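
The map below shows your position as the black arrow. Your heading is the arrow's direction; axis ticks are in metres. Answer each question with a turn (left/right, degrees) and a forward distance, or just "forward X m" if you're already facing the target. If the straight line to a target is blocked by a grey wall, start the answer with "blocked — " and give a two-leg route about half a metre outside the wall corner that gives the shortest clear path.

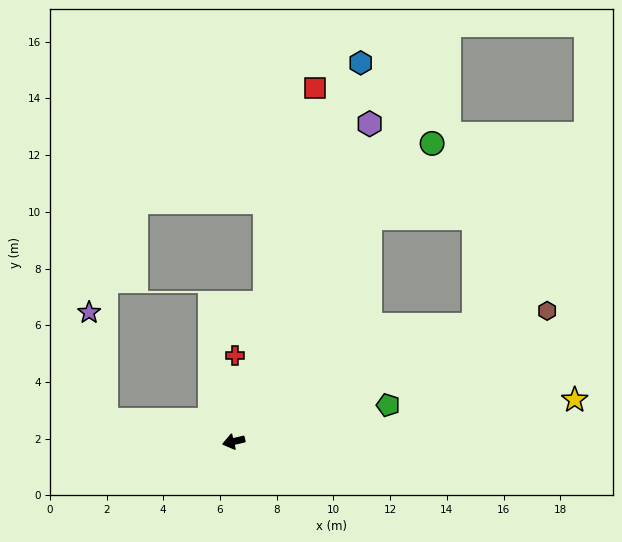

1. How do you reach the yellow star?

turn left 174°, forward 12.1 m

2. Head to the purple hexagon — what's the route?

turn right 127°, forward 12.2 m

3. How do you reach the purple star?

blocked — turn right 23°, forward 4.5 m, then turn right 71°, forward 3.8 m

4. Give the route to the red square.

turn right 116°, forward 12.8 m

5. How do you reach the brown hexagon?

turn right 171°, forward 12.0 m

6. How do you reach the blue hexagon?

turn right 122°, forward 14.1 m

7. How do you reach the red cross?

turn right 104°, forward 3.0 m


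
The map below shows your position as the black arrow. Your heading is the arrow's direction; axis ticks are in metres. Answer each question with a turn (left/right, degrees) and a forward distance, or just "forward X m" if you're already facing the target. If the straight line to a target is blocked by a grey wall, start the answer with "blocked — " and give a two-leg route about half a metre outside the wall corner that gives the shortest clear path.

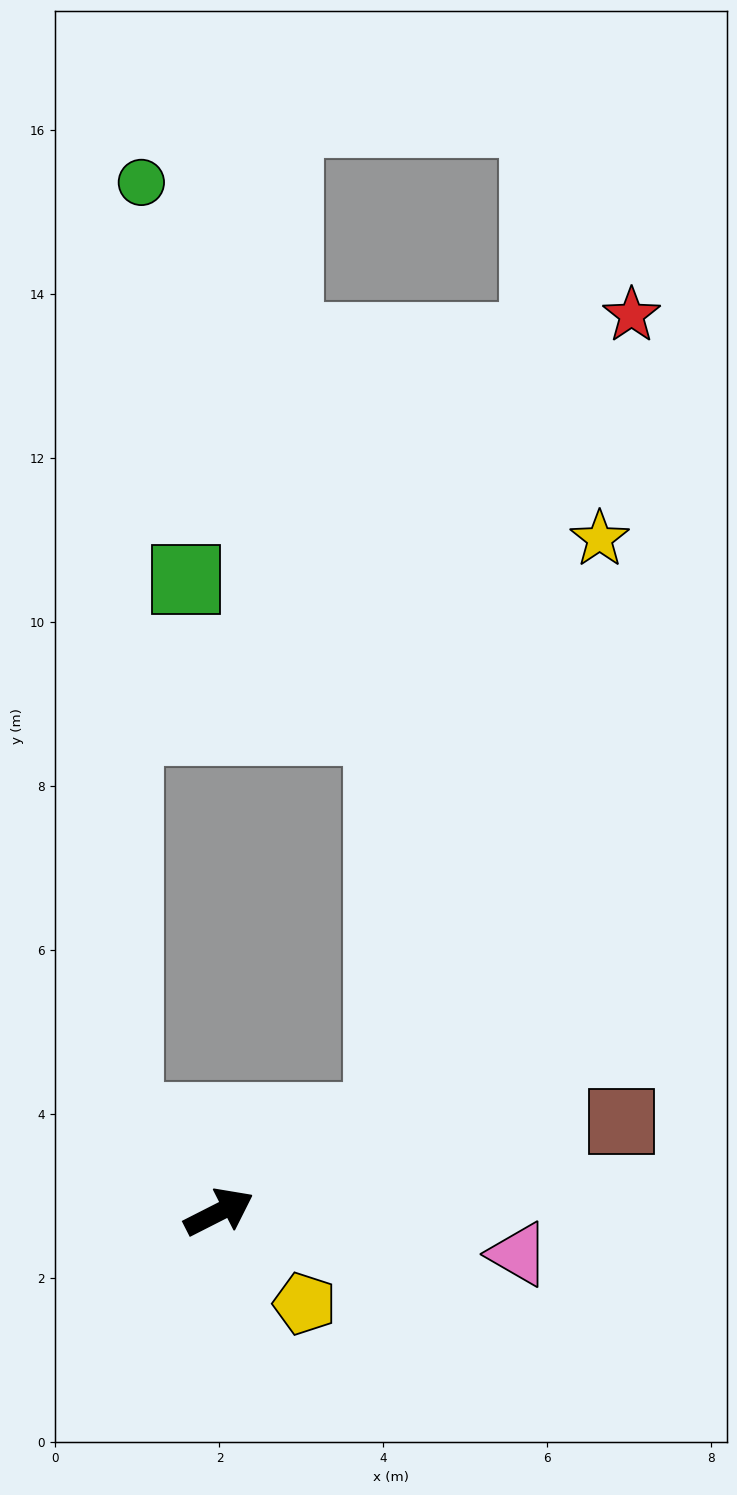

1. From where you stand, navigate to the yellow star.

blocked — turn left 4°, forward 2.3 m, then turn left 38°, forward 7.6 m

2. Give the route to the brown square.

turn right 14°, forward 5.0 m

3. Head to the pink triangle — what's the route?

turn right 35°, forward 3.7 m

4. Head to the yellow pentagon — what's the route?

turn right 74°, forward 1.5 m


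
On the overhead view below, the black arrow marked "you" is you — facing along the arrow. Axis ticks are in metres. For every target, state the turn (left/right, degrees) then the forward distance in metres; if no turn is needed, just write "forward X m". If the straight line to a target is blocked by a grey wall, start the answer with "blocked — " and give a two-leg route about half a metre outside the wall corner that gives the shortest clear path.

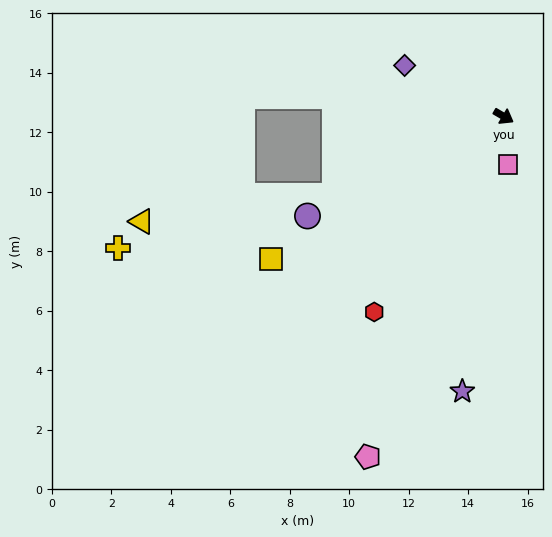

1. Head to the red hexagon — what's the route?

turn right 93°, forward 7.9 m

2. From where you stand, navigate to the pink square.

turn right 54°, forward 1.6 m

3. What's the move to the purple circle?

turn right 123°, forward 7.4 m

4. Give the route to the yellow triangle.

blocked — turn right 125°, forward 6.3 m, then turn right 17°, forward 6.6 m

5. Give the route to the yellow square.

turn right 118°, forward 9.2 m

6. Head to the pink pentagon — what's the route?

turn right 81°, forward 12.3 m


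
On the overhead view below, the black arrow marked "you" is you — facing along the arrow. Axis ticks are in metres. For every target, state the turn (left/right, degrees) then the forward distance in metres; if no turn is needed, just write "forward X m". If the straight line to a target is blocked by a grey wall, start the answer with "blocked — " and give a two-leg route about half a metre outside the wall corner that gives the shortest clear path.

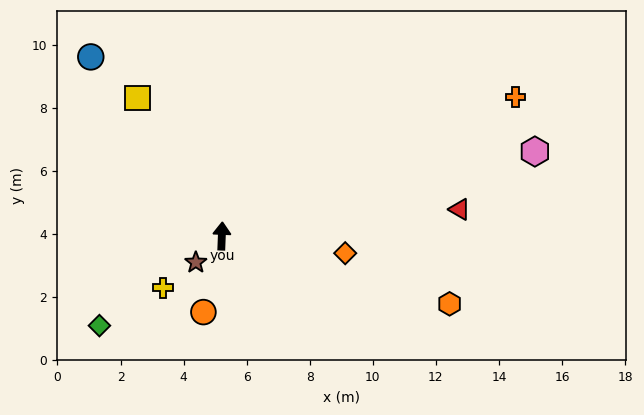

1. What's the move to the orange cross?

turn right 62°, forward 10.3 m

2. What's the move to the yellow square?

turn left 34°, forward 5.1 m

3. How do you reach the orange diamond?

turn right 96°, forward 4.0 m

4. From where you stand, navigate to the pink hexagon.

turn right 73°, forward 10.3 m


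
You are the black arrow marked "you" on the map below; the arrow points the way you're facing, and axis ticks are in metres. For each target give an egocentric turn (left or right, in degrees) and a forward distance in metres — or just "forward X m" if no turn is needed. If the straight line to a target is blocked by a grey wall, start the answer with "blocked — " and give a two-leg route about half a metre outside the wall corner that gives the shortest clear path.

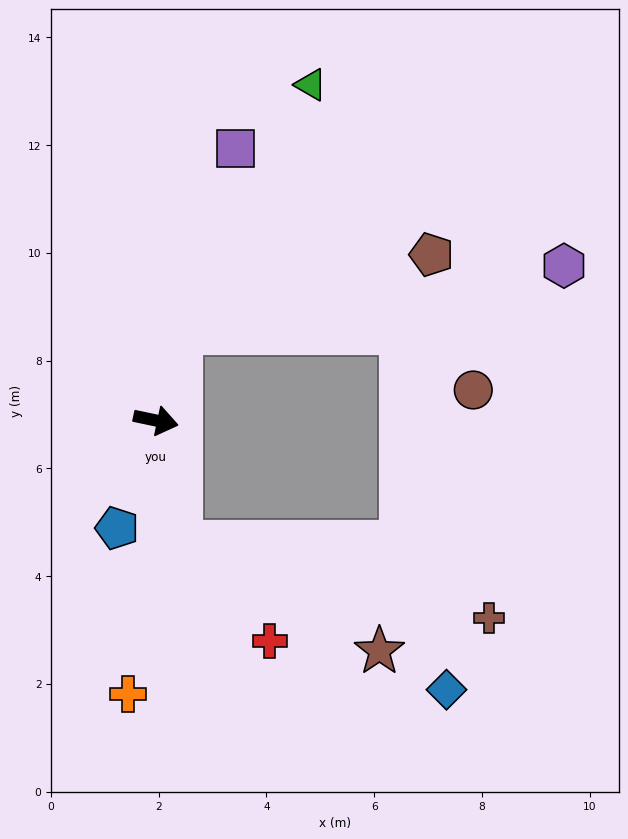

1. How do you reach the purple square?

turn left 86°, forward 5.3 m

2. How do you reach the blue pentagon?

turn right 98°, forward 2.1 m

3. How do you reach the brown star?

blocked — turn right 67°, forward 2.3 m, then turn left 51°, forward 4.2 m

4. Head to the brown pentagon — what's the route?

blocked — turn left 87°, forward 1.7 m, then turn right 58°, forward 4.9 m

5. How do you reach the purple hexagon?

blocked — turn left 87°, forward 1.7 m, then turn right 65°, forward 7.2 m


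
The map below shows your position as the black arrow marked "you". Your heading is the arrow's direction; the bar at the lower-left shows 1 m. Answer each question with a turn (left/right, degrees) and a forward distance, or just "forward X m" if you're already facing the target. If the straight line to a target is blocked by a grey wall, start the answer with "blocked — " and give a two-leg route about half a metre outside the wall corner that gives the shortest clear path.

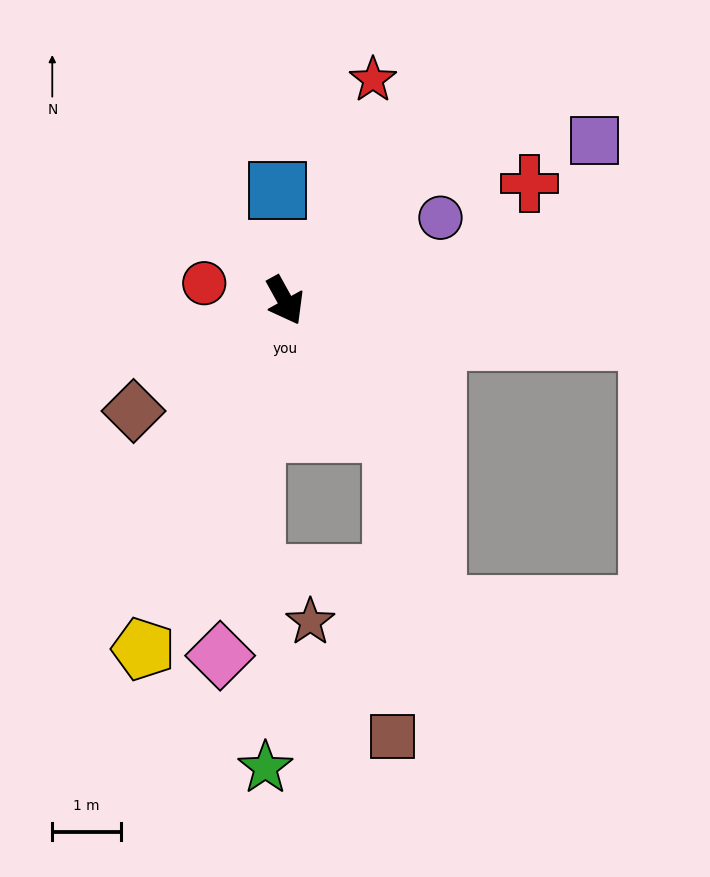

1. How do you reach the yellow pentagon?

turn right 51°, forward 5.5 m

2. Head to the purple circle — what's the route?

turn left 89°, forward 2.6 m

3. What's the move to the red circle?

turn right 131°, forward 1.2 m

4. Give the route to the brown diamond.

turn right 83°, forward 2.7 m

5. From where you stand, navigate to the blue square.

turn left 155°, forward 1.6 m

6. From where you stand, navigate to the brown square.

blocked — turn left 10°, forward 2.5 m, then turn right 39°, forward 4.4 m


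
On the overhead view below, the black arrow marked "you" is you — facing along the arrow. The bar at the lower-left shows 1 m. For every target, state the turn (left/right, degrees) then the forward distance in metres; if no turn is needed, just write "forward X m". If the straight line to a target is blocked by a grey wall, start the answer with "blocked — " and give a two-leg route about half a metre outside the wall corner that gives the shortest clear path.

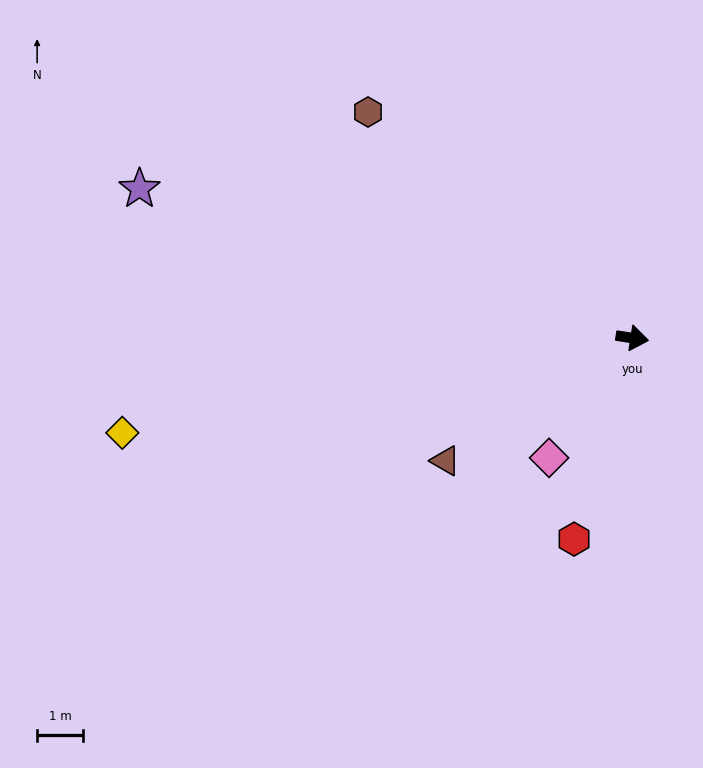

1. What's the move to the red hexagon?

turn right 97°, forward 4.5 m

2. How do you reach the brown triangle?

turn right 138°, forward 4.8 m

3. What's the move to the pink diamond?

turn right 116°, forward 3.2 m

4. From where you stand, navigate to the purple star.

turn left 172°, forward 11.1 m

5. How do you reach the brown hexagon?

turn left 148°, forward 7.5 m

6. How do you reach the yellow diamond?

turn right 161°, forward 11.2 m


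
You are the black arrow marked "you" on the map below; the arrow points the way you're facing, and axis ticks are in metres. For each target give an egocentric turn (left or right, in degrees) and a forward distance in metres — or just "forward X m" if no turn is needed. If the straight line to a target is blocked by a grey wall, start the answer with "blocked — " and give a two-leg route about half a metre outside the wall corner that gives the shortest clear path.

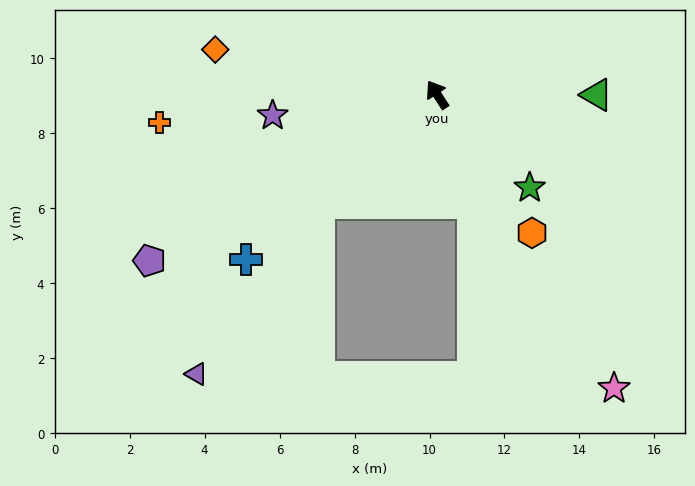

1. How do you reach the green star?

turn right 168°, forward 3.5 m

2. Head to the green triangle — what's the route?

turn right 123°, forward 4.3 m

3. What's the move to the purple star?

turn left 64°, forward 4.4 m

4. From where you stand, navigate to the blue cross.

turn left 98°, forward 6.7 m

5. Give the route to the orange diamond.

turn left 46°, forward 6.0 m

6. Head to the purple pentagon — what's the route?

turn left 87°, forward 8.9 m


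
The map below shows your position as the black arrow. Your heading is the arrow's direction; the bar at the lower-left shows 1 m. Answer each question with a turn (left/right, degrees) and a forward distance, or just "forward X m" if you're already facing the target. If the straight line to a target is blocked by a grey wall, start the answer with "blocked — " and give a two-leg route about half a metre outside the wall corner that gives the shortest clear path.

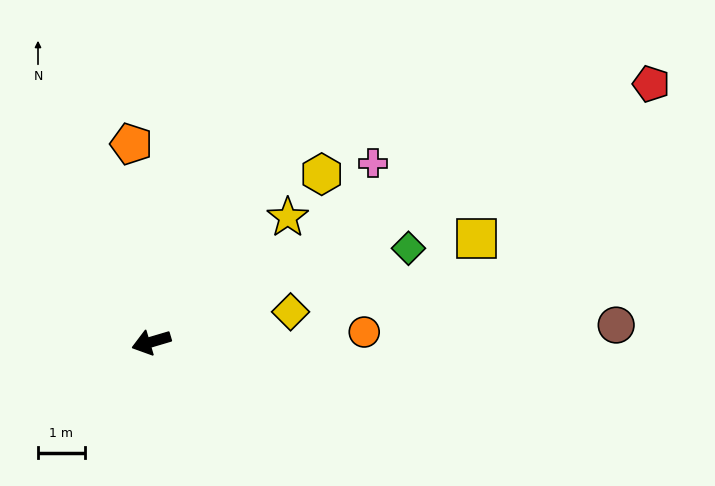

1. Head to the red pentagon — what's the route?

turn right 169°, forward 12.1 m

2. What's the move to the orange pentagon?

turn right 101°, forward 4.3 m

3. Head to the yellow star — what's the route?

turn right 154°, forward 4.0 m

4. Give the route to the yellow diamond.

turn left 176°, forward 3.1 m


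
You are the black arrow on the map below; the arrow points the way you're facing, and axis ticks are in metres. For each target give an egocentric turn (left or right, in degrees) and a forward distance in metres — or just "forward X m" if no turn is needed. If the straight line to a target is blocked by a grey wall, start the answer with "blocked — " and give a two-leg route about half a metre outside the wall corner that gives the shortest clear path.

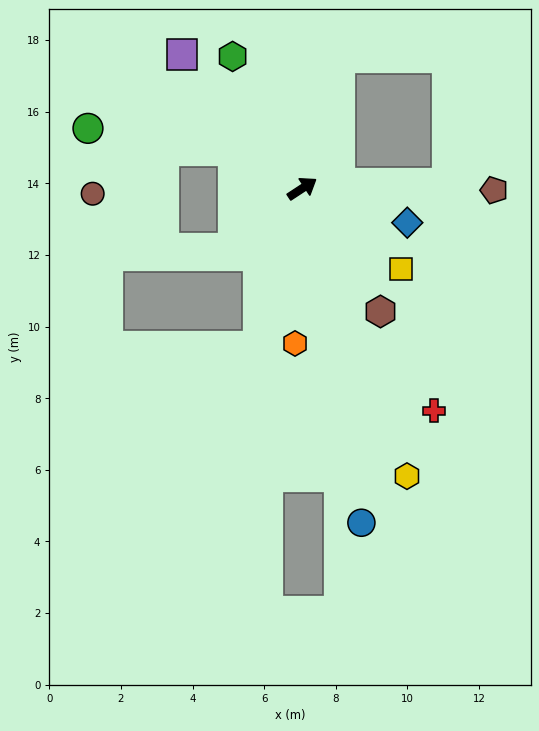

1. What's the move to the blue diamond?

turn right 51°, forward 3.1 m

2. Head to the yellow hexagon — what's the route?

turn right 103°, forward 8.5 m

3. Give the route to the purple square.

turn left 99°, forward 5.0 m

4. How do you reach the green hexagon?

turn left 85°, forward 4.2 m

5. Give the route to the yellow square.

turn right 72°, forward 3.6 m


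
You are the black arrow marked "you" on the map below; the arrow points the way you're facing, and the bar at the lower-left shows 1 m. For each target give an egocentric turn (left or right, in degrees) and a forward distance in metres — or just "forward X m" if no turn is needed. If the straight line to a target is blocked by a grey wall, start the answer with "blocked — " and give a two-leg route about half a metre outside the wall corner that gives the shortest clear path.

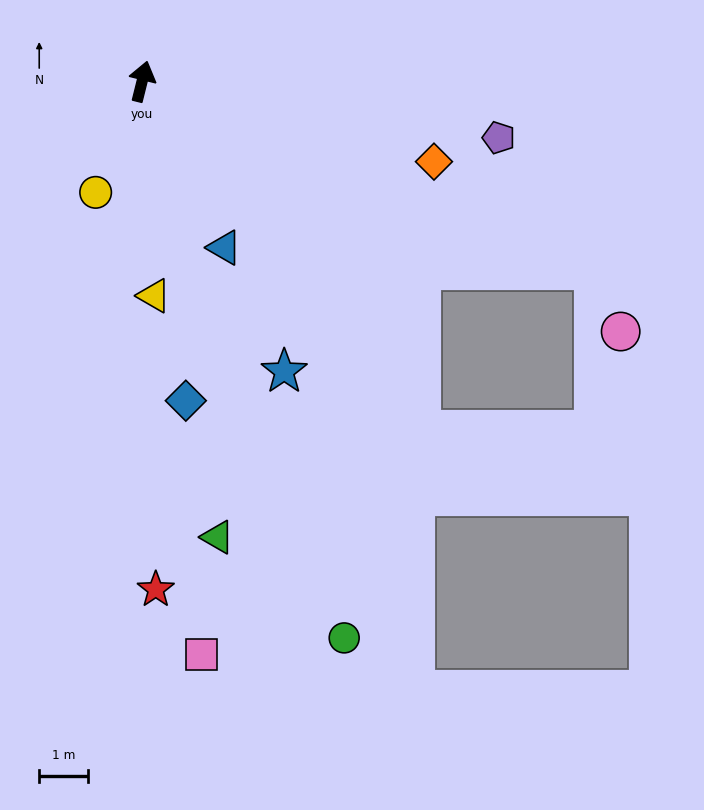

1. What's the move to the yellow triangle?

turn right 163°, forward 4.4 m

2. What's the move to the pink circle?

blocked — turn right 98°, forward 10.0 m, then turn right 46°, forward 1.4 m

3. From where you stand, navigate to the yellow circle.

turn left 171°, forward 2.4 m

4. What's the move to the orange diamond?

turn right 91°, forward 6.2 m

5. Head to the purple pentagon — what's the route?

turn right 85°, forward 7.3 m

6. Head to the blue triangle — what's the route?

turn right 140°, forward 3.8 m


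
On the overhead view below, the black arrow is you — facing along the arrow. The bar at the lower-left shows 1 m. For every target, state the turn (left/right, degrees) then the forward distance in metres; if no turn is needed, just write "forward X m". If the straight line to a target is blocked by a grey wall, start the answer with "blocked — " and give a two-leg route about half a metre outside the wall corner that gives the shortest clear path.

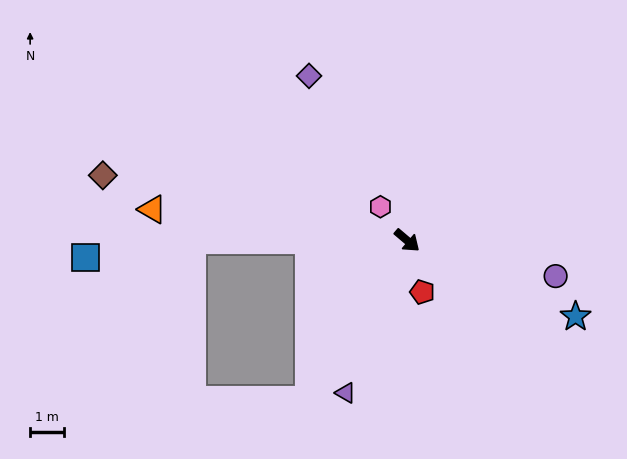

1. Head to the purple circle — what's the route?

turn left 27°, forward 4.5 m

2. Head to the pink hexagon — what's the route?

turn left 169°, forward 1.3 m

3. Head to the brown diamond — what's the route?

turn right 152°, forward 9.2 m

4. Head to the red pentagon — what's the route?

turn right 33°, forward 1.6 m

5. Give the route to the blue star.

turn left 16°, forward 5.5 m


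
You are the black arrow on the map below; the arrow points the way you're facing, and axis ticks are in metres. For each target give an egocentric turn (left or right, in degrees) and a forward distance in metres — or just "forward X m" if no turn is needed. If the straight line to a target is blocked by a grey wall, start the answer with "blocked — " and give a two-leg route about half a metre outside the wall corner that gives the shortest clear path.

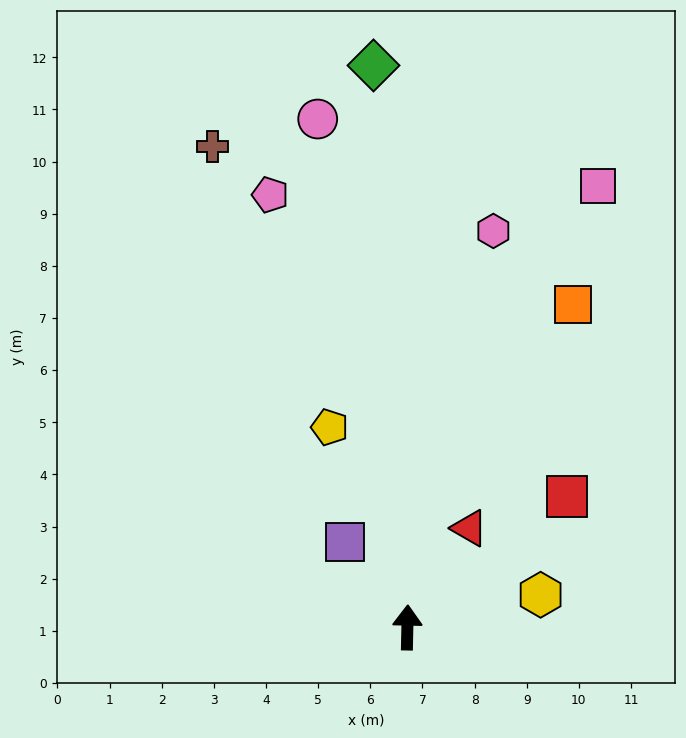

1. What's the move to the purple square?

turn left 37°, forward 2.0 m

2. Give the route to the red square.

turn right 49°, forward 4.0 m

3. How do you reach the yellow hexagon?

turn right 75°, forward 2.6 m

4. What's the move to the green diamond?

turn left 5°, forward 10.8 m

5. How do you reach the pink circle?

turn left 11°, forward 9.9 m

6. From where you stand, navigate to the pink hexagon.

turn right 11°, forward 7.8 m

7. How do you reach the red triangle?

turn right 31°, forward 2.2 m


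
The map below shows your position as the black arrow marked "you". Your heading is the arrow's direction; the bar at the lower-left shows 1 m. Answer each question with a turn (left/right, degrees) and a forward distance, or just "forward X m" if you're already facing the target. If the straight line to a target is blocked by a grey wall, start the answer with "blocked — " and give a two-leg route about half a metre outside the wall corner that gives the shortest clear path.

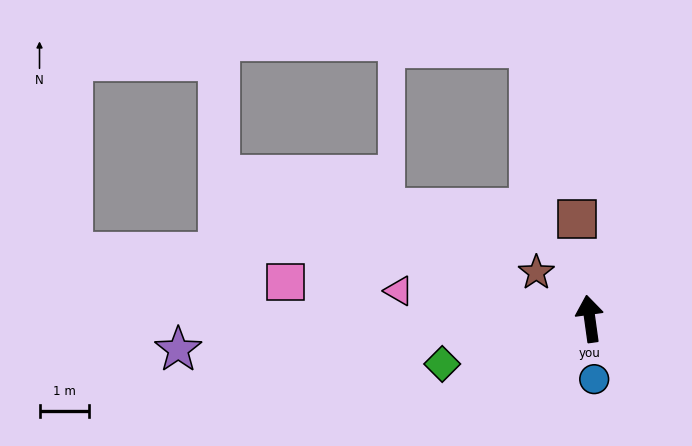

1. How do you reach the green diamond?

turn left 99°, forward 3.1 m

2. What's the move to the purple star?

turn left 86°, forward 8.3 m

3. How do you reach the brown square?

forward 2.0 m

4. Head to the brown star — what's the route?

turn left 41°, forward 1.4 m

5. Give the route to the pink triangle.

turn left 74°, forward 3.9 m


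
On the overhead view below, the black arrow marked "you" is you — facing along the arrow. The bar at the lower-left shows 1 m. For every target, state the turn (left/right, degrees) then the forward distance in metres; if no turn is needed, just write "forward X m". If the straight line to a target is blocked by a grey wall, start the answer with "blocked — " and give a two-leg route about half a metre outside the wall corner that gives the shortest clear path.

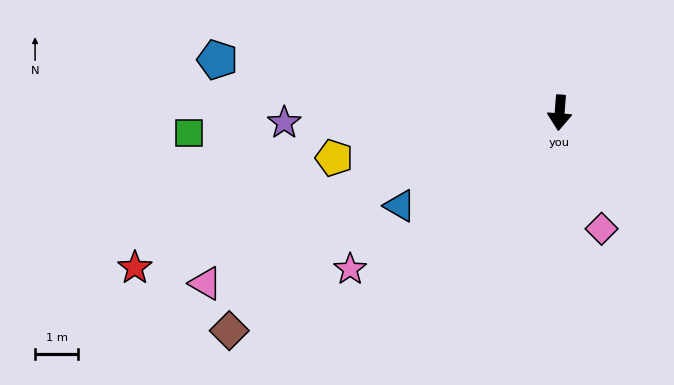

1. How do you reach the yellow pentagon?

turn right 74°, forward 5.3 m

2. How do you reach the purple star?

turn right 84°, forward 6.4 m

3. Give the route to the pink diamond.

turn left 24°, forward 2.9 m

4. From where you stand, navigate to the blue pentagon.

turn right 94°, forward 8.0 m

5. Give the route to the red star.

turn right 66°, forward 10.5 m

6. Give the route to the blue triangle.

turn right 55°, forward 4.3 m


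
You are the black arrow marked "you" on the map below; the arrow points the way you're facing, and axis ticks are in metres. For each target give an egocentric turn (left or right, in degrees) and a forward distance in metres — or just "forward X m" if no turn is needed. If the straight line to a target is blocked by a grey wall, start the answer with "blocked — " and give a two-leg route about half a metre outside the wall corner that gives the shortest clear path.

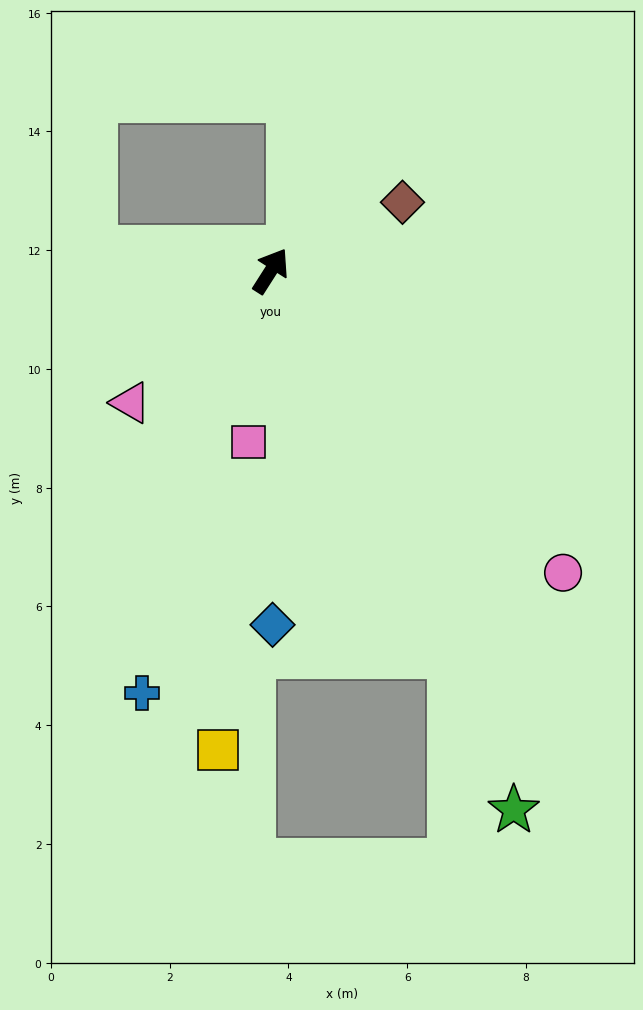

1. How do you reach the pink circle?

turn right 103°, forward 7.1 m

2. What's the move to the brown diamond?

turn right 30°, forward 2.5 m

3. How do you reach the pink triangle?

turn left 166°, forward 3.2 m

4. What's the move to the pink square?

turn right 155°, forward 2.9 m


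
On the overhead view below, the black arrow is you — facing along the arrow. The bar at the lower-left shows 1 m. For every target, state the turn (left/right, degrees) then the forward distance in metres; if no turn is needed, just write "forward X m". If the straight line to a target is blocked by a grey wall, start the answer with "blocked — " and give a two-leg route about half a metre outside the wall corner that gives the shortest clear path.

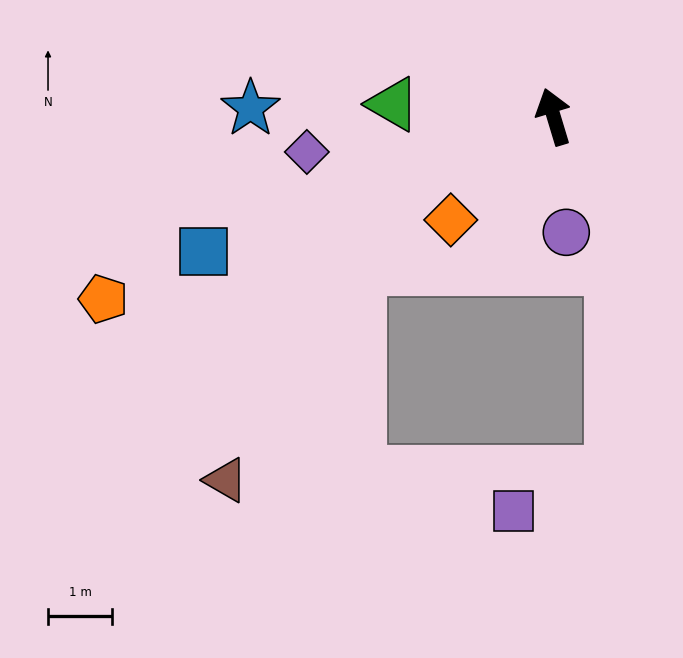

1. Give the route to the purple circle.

turn left 169°, forward 1.8 m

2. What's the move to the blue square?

turn left 94°, forward 5.8 m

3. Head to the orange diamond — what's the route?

turn left 118°, forward 2.3 m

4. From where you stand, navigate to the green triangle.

turn left 69°, forward 2.5 m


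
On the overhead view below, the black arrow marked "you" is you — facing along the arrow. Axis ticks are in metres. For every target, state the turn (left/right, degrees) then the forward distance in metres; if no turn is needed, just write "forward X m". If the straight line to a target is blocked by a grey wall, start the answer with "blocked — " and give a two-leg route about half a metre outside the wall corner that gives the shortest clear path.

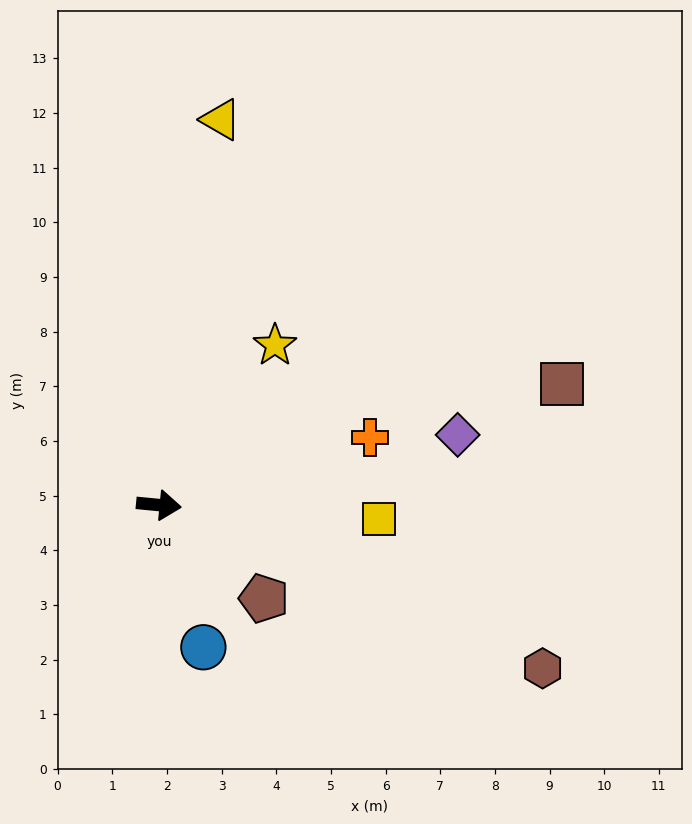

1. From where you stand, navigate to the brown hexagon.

turn right 18°, forward 7.6 m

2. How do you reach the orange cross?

turn left 23°, forward 4.0 m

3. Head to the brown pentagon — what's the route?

turn right 36°, forward 2.6 m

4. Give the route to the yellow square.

forward 4.0 m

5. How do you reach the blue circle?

turn right 67°, forward 2.7 m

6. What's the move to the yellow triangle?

turn left 86°, forward 7.1 m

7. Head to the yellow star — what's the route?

turn left 60°, forward 3.6 m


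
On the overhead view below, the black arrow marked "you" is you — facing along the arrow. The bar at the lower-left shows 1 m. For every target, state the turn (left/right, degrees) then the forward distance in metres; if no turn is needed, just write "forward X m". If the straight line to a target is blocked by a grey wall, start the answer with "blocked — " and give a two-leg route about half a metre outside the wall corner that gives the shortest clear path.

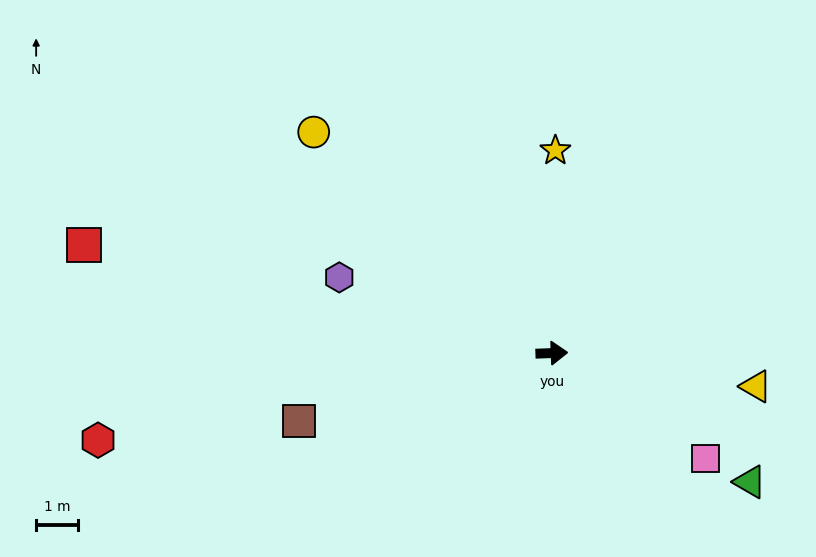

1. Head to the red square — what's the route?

turn left 165°, forward 11.4 m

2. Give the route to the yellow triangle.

turn right 11°, forward 4.9 m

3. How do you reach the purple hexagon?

turn left 158°, forward 5.4 m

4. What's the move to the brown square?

turn right 167°, forward 6.2 m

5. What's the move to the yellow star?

turn left 87°, forward 4.8 m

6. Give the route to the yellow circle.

turn left 135°, forward 7.7 m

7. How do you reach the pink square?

turn right 37°, forward 4.4 m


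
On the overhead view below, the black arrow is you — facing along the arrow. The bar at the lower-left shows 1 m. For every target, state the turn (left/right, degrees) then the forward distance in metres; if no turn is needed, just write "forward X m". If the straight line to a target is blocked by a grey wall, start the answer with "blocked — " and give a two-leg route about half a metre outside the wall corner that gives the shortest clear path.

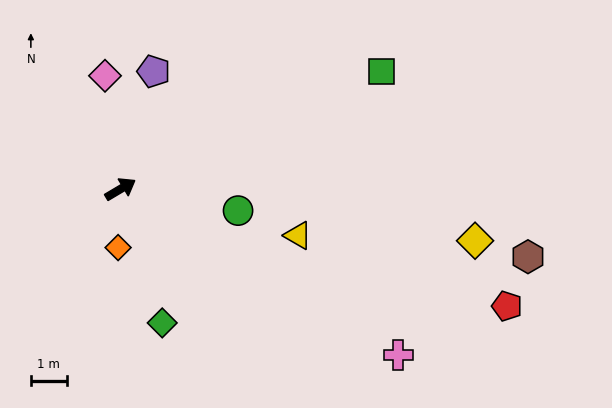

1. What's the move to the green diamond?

turn right 103°, forward 3.9 m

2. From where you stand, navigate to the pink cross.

turn right 62°, forward 9.1 m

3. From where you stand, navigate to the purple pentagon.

turn left 43°, forward 3.4 m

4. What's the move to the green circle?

turn right 41°, forward 3.4 m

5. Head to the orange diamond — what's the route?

turn right 123°, forward 1.6 m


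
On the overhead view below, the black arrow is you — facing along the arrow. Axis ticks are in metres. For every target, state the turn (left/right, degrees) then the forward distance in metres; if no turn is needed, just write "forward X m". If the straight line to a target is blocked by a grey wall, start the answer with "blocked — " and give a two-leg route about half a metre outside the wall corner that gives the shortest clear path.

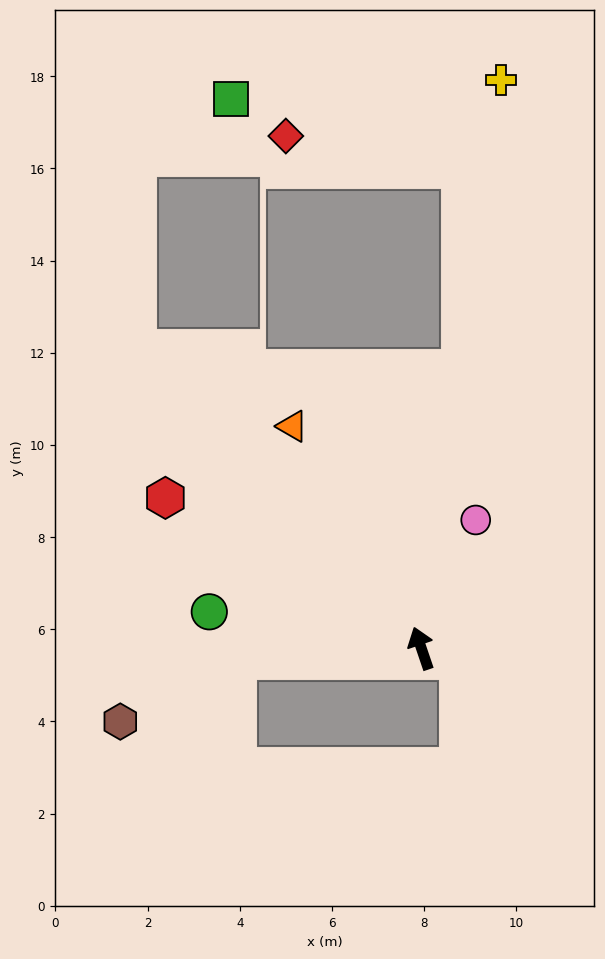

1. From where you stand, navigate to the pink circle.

turn right 42°, forward 3.0 m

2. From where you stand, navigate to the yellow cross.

turn right 27°, forward 12.4 m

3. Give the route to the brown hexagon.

blocked — turn left 75°, forward 4.0 m, then turn left 24°, forward 2.9 m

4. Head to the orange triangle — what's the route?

turn left 11°, forward 5.6 m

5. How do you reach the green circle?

turn left 61°, forward 4.7 m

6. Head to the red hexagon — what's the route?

turn left 41°, forward 6.4 m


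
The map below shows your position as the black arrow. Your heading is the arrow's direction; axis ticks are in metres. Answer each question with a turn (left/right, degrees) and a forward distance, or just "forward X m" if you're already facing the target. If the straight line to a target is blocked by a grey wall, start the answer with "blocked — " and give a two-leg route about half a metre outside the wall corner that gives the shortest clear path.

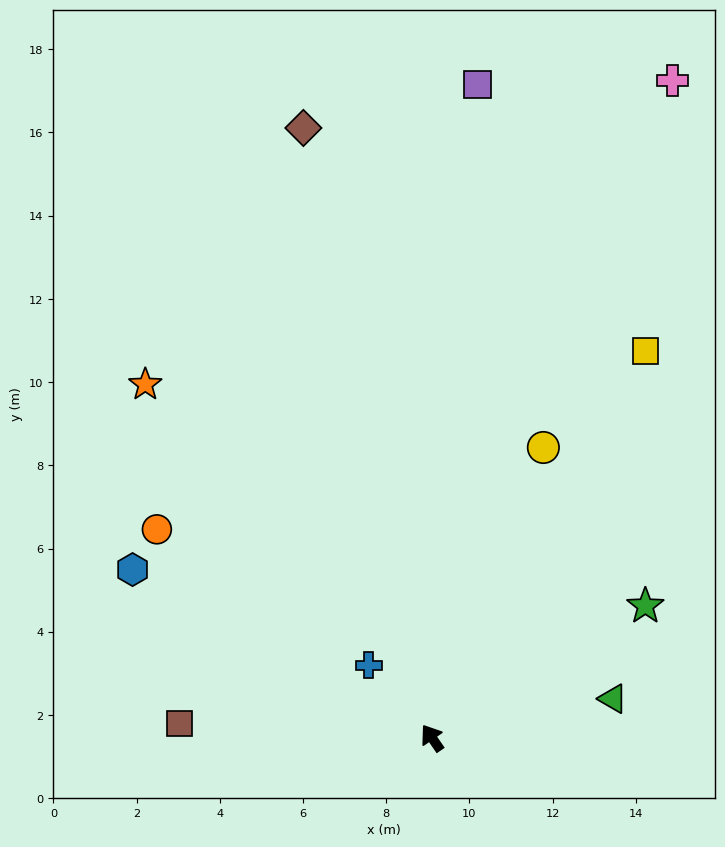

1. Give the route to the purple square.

turn right 38°, forward 15.7 m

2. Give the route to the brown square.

turn left 52°, forward 6.1 m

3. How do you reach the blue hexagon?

turn left 26°, forward 8.3 m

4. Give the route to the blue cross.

turn left 7°, forward 2.3 m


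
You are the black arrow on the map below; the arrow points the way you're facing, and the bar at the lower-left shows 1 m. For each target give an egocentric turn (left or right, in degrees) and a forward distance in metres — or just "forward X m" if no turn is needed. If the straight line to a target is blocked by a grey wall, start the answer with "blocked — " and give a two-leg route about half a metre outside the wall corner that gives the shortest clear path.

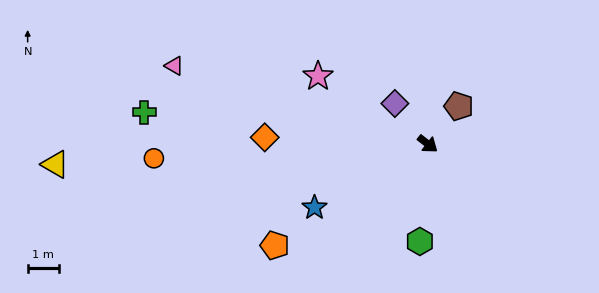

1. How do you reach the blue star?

turn right 113°, forward 4.2 m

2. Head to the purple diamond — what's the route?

turn left 167°, forward 1.7 m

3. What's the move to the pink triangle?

turn right 159°, forward 8.6 m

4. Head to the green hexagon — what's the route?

turn right 57°, forward 3.2 m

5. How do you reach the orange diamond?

turn right 144°, forward 5.3 m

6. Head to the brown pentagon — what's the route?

turn left 88°, forward 1.6 m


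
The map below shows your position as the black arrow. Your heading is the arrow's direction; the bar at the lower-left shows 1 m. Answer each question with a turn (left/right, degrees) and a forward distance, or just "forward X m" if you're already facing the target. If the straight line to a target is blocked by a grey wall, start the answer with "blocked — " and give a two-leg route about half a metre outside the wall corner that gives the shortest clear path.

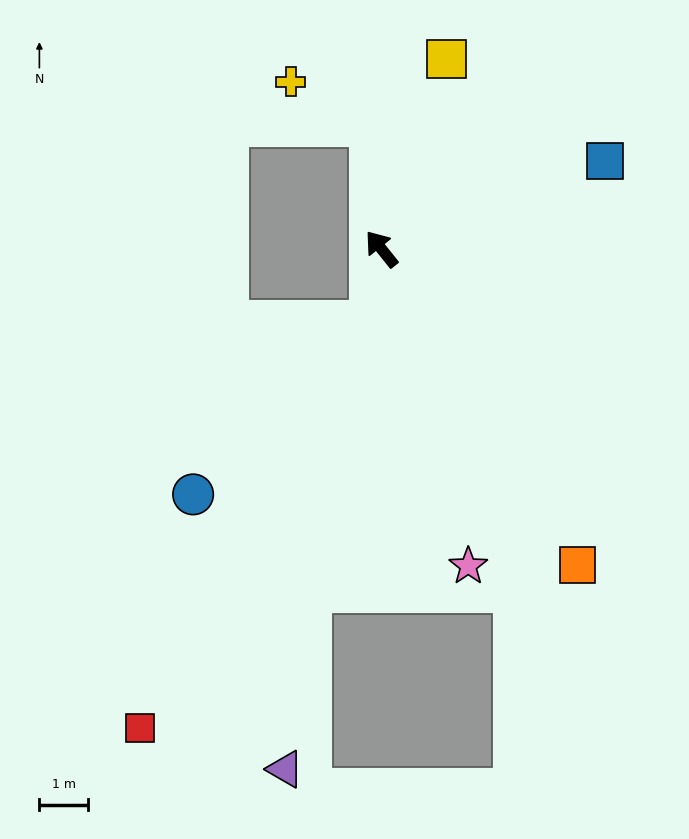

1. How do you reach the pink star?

turn left 157°, forward 6.7 m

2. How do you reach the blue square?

turn right 107°, forward 4.9 m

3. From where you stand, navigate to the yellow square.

turn right 58°, forward 4.1 m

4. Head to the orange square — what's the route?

turn left 173°, forward 7.6 m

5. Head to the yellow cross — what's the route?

blocked — turn right 34°, forward 2.5 m, then turn left 57°, forward 1.9 m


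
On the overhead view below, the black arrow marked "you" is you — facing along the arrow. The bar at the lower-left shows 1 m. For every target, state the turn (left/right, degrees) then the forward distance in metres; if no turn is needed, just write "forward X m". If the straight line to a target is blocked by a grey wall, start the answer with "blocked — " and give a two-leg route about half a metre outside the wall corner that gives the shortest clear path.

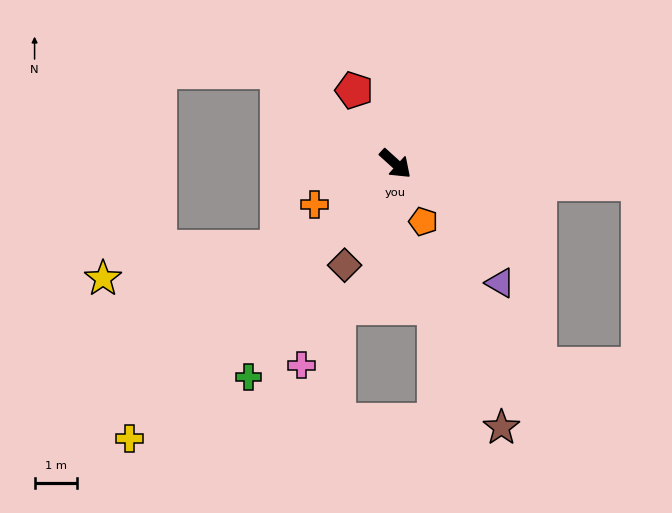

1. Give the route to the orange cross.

turn right 111°, forward 2.1 m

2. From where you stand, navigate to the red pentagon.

turn left 162°, forward 2.0 m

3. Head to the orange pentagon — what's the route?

turn right 22°, forward 1.5 m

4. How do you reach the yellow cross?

turn right 92°, forward 9.0 m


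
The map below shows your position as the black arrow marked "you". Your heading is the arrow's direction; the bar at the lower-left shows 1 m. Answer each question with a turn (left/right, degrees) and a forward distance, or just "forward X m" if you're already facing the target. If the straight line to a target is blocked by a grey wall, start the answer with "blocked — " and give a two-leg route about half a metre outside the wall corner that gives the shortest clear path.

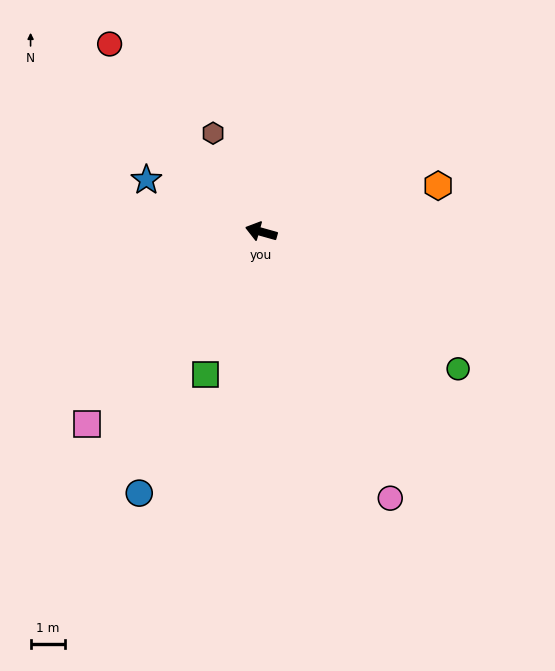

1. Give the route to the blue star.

turn right 9°, forward 3.6 m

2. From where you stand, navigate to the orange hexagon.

turn right 150°, forward 5.2 m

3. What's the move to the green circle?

turn left 161°, forward 6.9 m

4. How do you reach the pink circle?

turn left 131°, forward 8.5 m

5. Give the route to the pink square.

turn left 63°, forward 7.4 m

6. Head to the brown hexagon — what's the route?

turn right 48°, forward 3.2 m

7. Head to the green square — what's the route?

turn left 84°, forward 4.4 m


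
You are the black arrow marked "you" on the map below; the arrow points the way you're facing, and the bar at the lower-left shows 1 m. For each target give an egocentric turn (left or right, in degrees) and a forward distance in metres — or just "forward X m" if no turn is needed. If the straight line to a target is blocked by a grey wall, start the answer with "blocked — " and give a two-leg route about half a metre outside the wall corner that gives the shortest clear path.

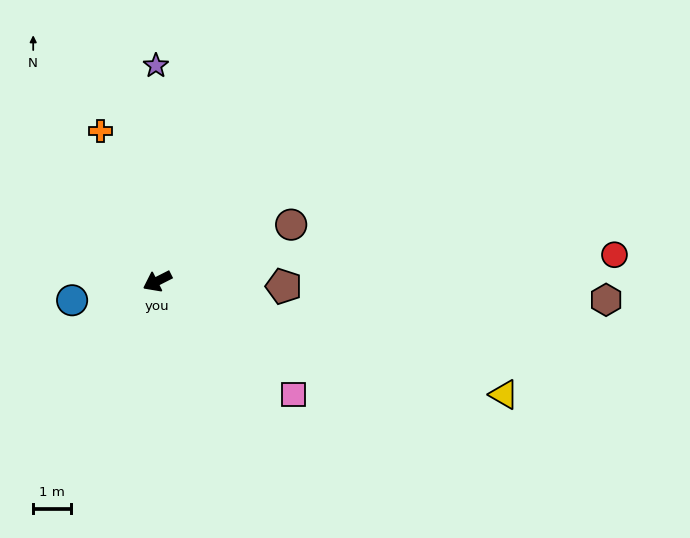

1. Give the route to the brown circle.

turn left 176°, forward 3.9 m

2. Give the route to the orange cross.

turn right 96°, forward 4.3 m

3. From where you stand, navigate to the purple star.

turn right 117°, forward 5.7 m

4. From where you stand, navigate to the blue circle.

turn right 14°, forward 2.3 m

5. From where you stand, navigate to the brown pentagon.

turn left 151°, forward 3.4 m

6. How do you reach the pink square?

turn left 113°, forward 4.7 m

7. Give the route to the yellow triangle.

turn left 135°, forward 9.7 m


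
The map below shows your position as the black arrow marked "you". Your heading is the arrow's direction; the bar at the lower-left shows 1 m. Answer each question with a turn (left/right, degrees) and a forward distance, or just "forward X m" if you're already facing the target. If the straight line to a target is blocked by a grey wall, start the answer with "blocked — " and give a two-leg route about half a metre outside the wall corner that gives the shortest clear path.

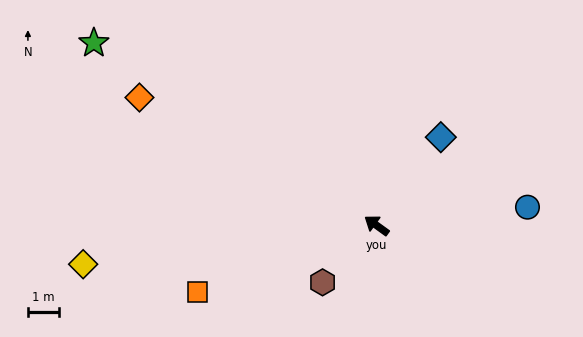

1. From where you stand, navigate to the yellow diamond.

turn left 43°, forward 9.5 m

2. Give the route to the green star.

turn left 3°, forward 10.8 m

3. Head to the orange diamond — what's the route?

turn left 8°, forward 8.7 m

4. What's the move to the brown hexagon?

turn left 82°, forward 2.5 m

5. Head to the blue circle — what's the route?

turn right 137°, forward 4.9 m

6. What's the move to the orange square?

turn left 56°, forward 6.1 m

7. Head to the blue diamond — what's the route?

turn right 90°, forward 3.5 m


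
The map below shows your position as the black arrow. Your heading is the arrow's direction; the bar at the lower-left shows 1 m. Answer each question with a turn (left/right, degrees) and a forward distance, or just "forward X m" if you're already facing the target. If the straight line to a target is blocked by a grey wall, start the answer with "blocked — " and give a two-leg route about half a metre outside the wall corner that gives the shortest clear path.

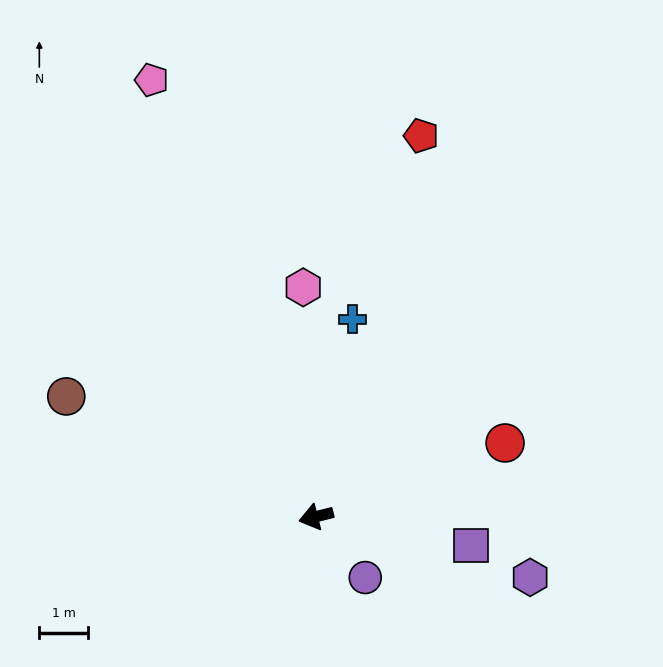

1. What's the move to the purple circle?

turn left 115°, forward 1.6 m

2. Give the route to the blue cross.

turn right 115°, forward 4.1 m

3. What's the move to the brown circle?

turn right 40°, forward 5.7 m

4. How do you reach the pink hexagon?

turn right 101°, forward 4.7 m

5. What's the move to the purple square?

turn left 155°, forward 3.2 m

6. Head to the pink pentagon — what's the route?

turn right 84°, forward 9.5 m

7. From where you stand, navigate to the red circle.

turn right 173°, forward 4.1 m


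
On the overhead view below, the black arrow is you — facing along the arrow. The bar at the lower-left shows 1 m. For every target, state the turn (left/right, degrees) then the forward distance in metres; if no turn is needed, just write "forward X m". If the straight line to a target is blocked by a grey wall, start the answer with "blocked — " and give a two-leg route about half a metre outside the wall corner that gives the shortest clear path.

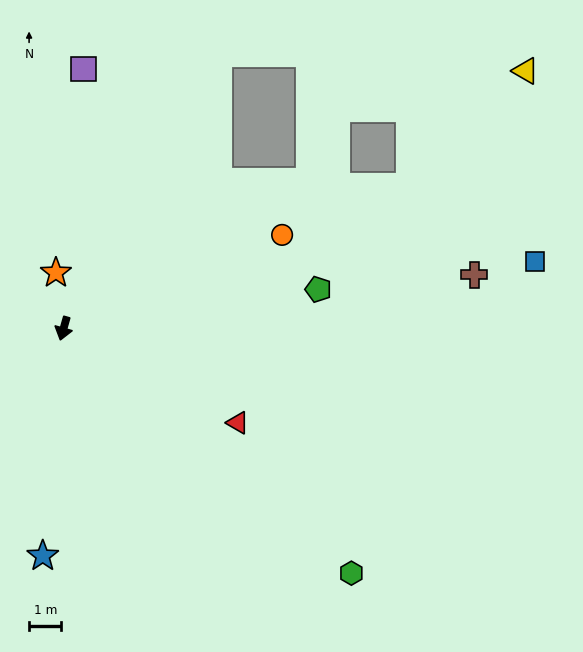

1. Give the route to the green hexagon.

turn left 65°, forward 11.7 m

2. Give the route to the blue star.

turn left 11°, forward 7.1 m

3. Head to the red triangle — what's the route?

turn left 77°, forward 6.1 m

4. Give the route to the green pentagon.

turn left 114°, forward 8.0 m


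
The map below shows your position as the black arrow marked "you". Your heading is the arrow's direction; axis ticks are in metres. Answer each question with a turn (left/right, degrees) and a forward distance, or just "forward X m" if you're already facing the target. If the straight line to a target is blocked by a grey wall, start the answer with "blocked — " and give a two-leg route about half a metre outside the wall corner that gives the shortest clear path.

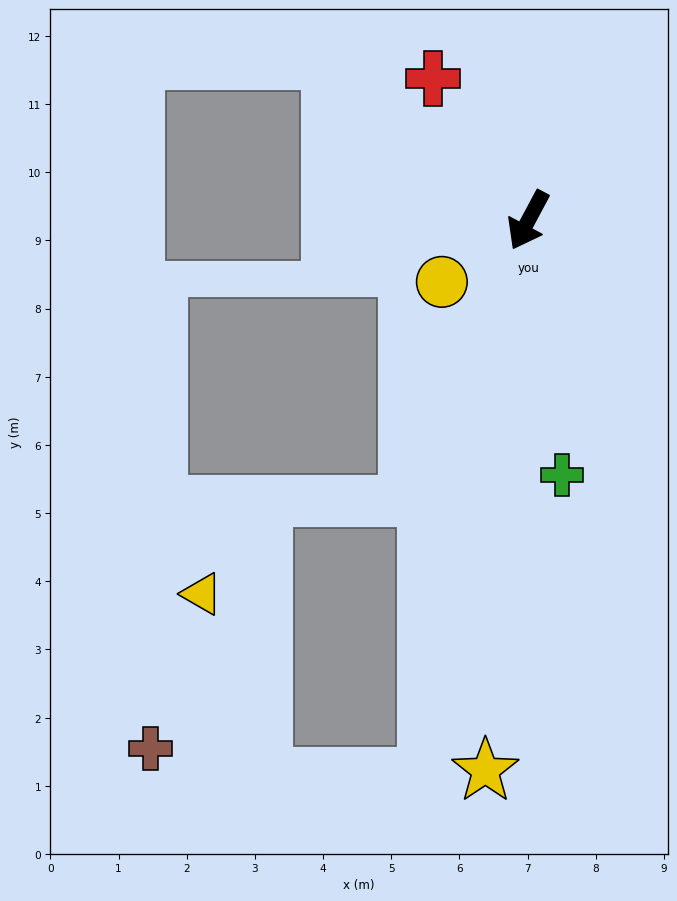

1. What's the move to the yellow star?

turn left 24°, forward 8.1 m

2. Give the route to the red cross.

turn right 118°, forward 2.5 m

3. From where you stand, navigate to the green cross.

turn left 36°, forward 3.8 m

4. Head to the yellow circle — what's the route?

turn right 26°, forward 1.6 m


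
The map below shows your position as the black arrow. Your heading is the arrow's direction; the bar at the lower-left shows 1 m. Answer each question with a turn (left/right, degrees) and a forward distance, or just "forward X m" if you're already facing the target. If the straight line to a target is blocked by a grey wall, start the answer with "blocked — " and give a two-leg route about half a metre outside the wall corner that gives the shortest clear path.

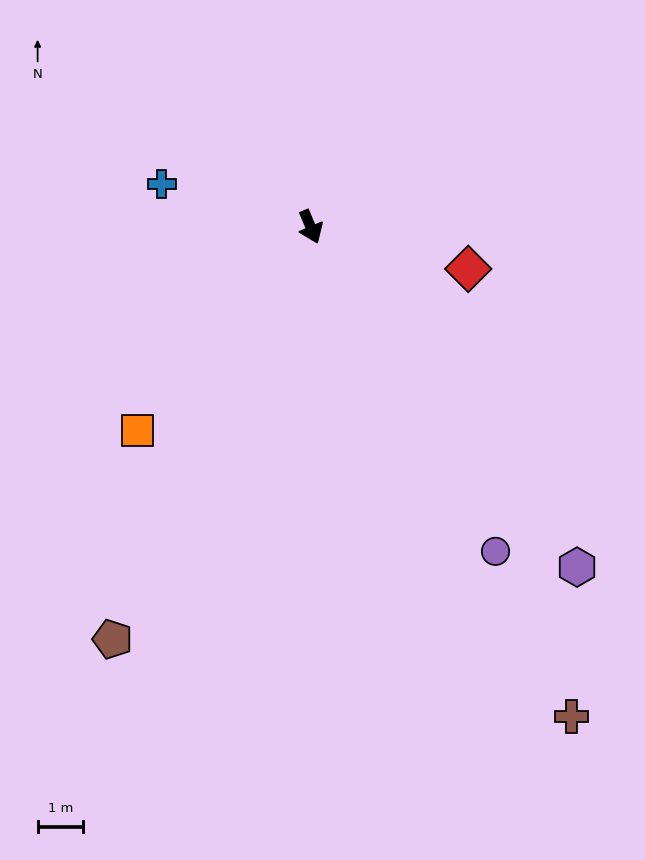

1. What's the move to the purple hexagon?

turn left 15°, forward 9.6 m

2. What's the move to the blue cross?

turn right 129°, forward 3.4 m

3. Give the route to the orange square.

turn right 63°, forward 5.9 m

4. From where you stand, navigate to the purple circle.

turn left 7°, forward 8.3 m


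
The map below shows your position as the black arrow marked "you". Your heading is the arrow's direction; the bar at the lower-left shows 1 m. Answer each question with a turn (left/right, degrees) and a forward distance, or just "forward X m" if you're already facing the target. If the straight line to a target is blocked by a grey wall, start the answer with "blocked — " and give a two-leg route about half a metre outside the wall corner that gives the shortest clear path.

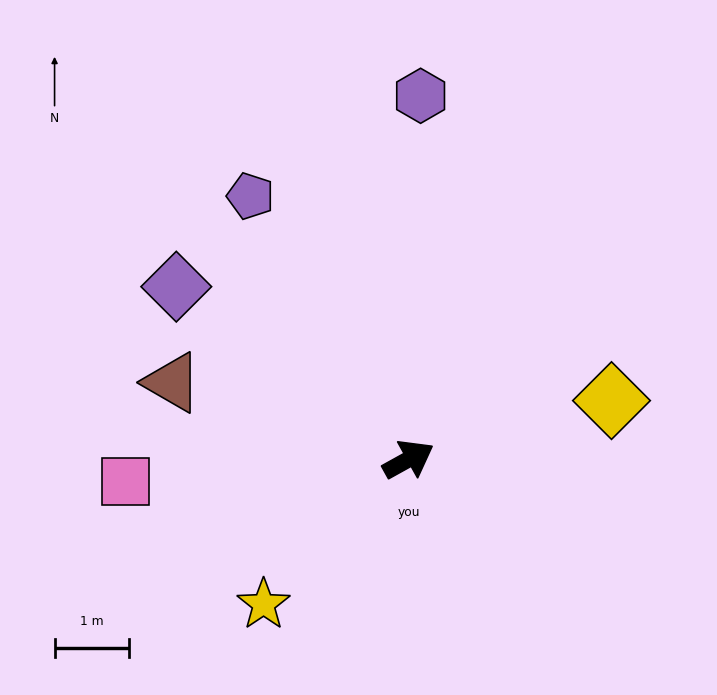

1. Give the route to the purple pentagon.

turn left 92°, forward 4.1 m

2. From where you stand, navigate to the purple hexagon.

turn left 59°, forward 4.9 m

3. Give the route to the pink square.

turn left 156°, forward 3.8 m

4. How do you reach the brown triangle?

turn left 133°, forward 3.3 m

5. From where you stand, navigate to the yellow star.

turn right 164°, forward 2.7 m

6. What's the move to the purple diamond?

turn left 114°, forward 3.9 m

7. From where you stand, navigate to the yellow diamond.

turn right 13°, forward 2.8 m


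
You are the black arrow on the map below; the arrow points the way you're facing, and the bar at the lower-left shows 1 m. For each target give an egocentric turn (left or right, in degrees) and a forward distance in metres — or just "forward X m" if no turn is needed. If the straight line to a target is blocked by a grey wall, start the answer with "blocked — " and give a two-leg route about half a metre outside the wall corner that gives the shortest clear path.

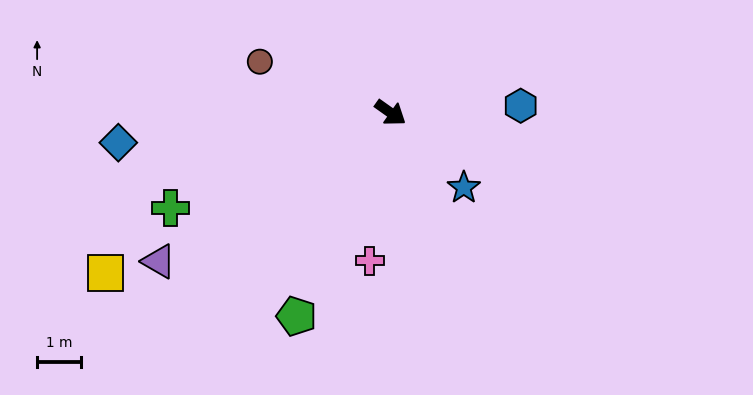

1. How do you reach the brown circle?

turn right 166°, forward 3.2 m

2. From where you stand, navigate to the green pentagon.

turn right 79°, forward 5.1 m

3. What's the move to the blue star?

turn right 10°, forward 2.4 m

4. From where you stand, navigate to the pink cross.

turn right 63°, forward 3.4 m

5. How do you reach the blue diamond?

turn right 138°, forward 6.3 m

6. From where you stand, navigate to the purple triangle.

turn right 112°, forward 6.3 m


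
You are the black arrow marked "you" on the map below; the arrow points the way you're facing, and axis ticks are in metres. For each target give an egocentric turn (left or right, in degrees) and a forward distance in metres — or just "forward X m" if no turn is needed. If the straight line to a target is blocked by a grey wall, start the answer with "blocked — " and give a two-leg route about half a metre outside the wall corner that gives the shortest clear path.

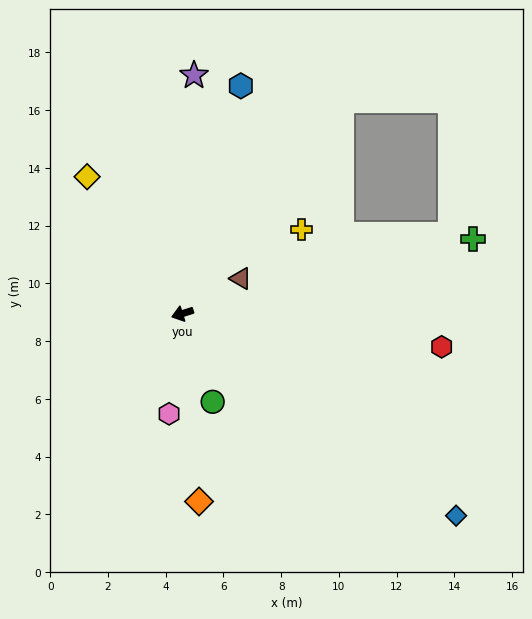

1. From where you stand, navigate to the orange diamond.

turn left 78°, forward 6.5 m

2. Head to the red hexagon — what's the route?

turn left 155°, forward 9.0 m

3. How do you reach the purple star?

turn right 110°, forward 8.3 m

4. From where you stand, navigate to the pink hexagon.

turn left 65°, forward 3.5 m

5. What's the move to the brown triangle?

turn right 166°, forward 2.4 m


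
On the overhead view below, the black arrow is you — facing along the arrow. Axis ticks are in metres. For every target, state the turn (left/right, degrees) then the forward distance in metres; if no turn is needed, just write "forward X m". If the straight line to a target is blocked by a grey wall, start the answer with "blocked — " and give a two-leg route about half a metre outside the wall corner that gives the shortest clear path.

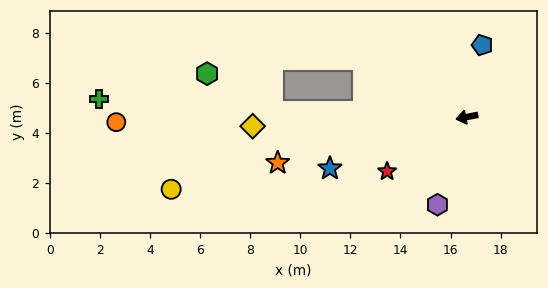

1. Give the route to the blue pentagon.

turn right 113°, forward 2.9 m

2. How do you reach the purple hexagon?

turn left 61°, forward 3.7 m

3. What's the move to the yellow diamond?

turn right 8°, forward 8.6 m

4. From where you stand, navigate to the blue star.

turn left 10°, forward 5.8 m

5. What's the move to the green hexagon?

blocked — turn right 12°, forward 7.7 m, then turn right 29°, forward 3.0 m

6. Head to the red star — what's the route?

turn left 23°, forward 3.9 m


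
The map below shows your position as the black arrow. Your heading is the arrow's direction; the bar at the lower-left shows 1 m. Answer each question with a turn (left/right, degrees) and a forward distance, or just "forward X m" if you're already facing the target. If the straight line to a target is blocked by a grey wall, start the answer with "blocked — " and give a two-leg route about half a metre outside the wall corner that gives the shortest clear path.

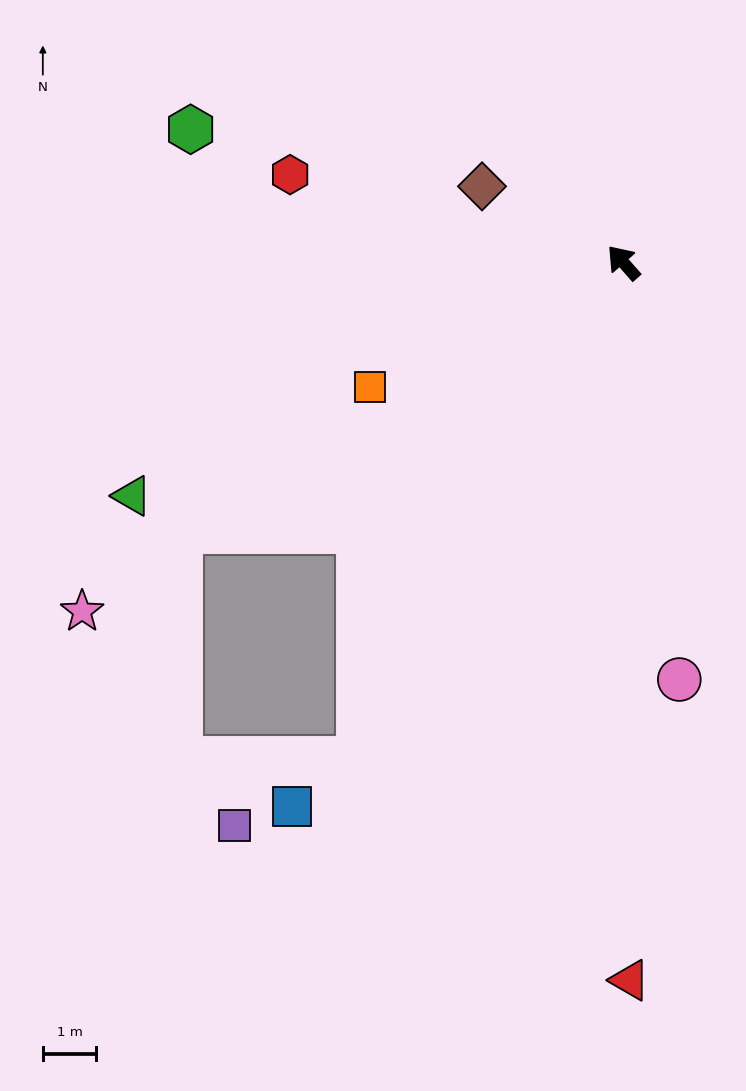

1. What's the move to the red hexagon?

turn left 34°, forward 6.4 m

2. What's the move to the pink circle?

turn left 146°, forward 7.8 m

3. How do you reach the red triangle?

turn left 139°, forward 13.4 m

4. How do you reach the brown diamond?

turn left 20°, forward 3.0 m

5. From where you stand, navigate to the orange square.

turn left 75°, forward 5.3 m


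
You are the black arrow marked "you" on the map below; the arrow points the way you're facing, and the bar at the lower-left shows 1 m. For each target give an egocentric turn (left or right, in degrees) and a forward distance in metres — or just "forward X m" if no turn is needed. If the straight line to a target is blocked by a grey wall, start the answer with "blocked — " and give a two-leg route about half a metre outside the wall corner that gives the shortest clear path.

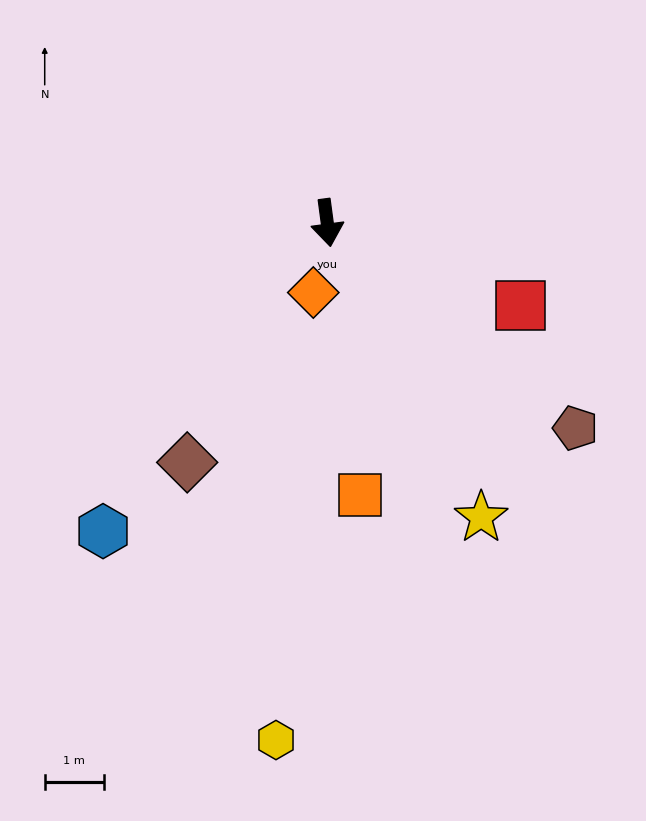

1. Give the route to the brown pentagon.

turn left 43°, forward 5.4 m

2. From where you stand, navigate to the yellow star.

turn left 20°, forward 5.6 m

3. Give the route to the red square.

turn left 59°, forward 3.5 m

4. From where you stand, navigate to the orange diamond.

turn right 19°, forward 1.2 m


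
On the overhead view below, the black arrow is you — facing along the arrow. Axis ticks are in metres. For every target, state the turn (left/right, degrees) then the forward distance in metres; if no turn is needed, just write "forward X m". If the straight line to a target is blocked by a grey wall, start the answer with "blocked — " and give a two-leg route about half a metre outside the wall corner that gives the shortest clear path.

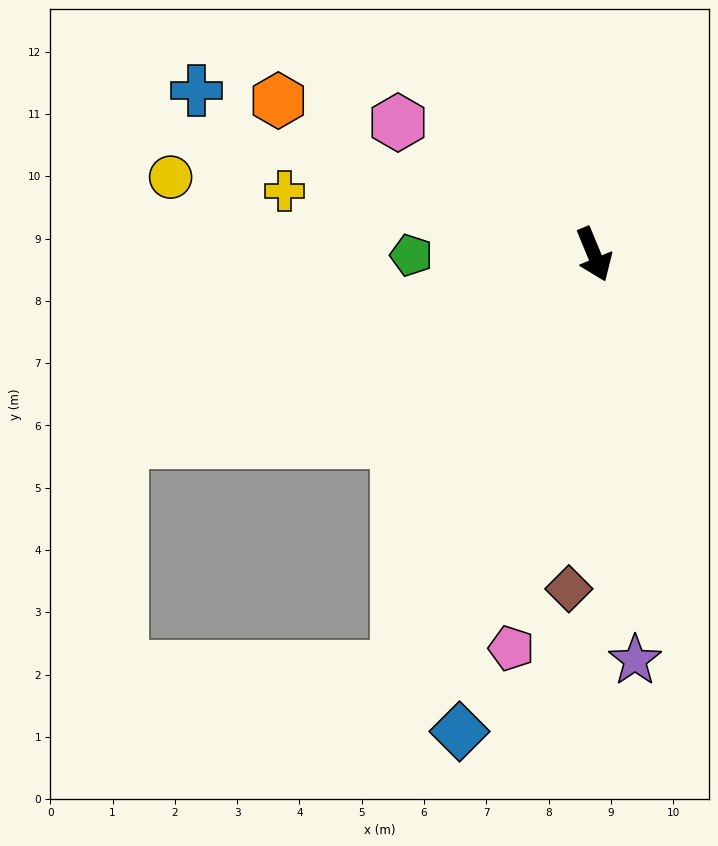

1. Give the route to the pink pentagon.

turn right 34°, forward 6.5 m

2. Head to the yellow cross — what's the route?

turn right 124°, forward 5.1 m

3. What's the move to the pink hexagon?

turn right 146°, forward 3.8 m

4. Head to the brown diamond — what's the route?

turn right 27°, forward 5.4 m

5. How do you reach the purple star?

turn right 17°, forward 6.5 m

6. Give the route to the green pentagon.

turn right 112°, forward 2.9 m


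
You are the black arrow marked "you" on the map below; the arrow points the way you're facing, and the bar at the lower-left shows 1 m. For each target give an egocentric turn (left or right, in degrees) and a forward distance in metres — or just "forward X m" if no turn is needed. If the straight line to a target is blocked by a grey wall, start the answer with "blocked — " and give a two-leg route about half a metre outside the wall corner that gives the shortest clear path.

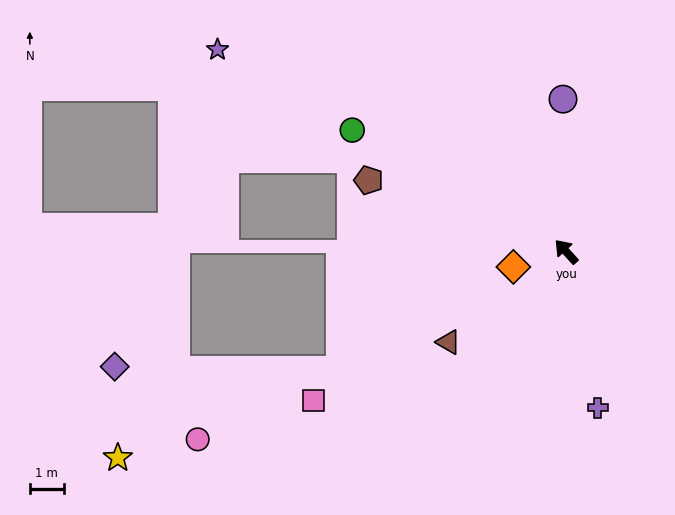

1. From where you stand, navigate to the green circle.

turn left 18°, forward 7.3 m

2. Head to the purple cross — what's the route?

turn left 149°, forward 4.7 m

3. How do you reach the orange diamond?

turn left 64°, forward 1.6 m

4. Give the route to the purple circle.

turn right 41°, forward 4.5 m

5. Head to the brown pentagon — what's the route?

turn left 28°, forward 6.2 m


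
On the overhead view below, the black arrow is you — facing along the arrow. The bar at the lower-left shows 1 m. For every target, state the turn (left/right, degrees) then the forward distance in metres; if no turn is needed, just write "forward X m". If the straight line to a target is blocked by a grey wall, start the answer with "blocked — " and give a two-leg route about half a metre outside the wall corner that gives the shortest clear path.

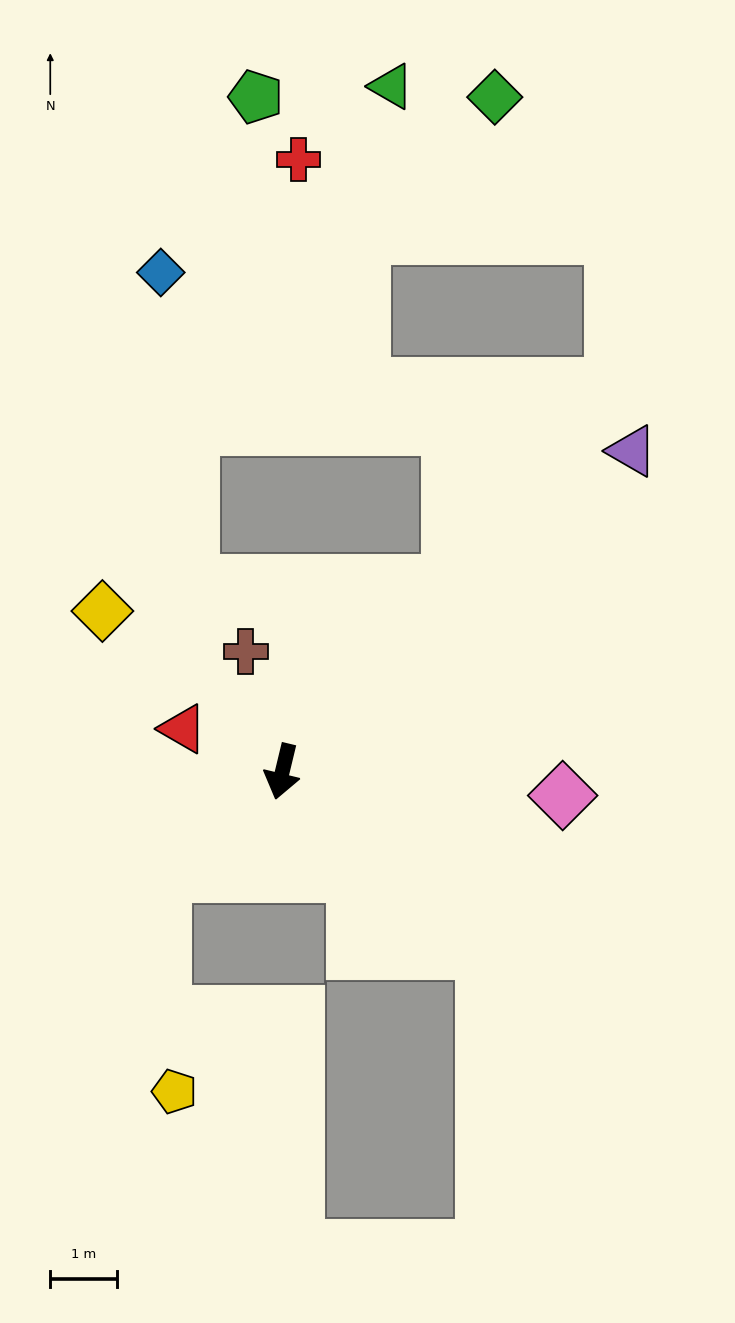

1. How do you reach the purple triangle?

turn left 146°, forward 7.1 m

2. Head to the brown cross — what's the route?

turn right 150°, forward 1.9 m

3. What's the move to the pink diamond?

turn left 99°, forward 4.2 m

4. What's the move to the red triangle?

turn right 100°, forward 1.6 m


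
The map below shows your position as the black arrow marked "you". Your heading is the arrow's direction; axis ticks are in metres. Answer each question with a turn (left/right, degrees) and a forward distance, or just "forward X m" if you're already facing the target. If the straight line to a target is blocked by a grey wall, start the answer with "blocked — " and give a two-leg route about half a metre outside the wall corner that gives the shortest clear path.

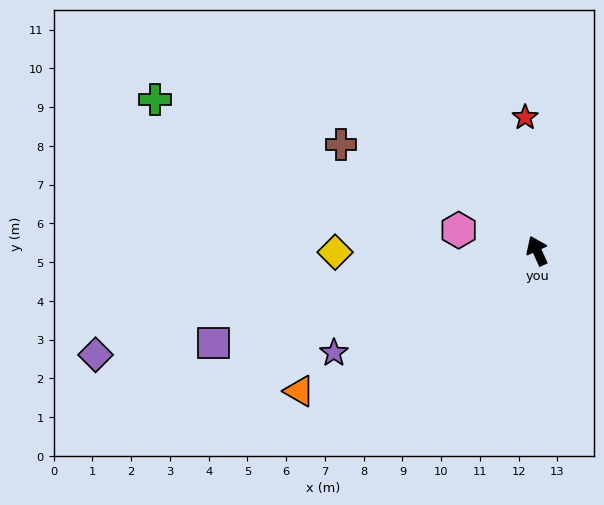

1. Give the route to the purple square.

turn left 82°, forward 8.7 m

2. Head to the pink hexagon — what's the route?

turn left 51°, forward 2.1 m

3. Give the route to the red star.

turn right 19°, forward 3.5 m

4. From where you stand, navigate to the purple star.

turn left 92°, forward 5.9 m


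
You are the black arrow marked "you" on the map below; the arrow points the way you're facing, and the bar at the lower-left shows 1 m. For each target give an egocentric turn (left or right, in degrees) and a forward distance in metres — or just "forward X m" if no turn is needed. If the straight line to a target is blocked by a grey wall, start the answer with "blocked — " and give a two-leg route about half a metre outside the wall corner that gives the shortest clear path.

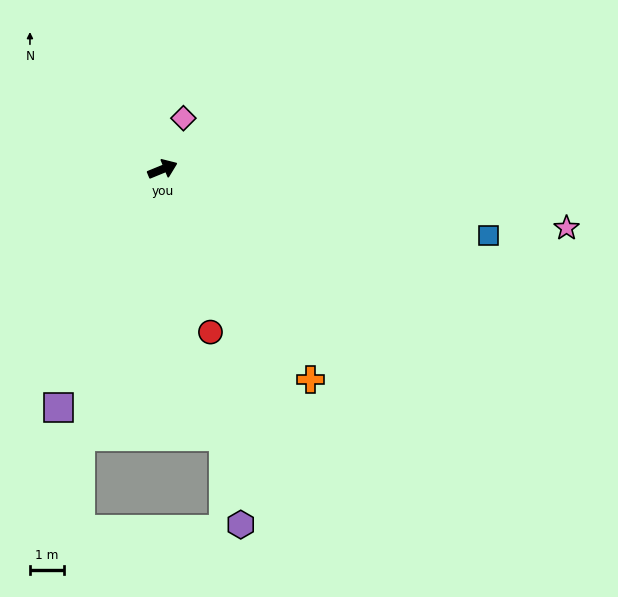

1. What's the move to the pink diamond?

turn left 46°, forward 1.6 m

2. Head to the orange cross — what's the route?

turn right 77°, forward 7.6 m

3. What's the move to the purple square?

turn right 136°, forward 7.7 m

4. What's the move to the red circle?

turn right 96°, forward 5.0 m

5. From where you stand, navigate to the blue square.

turn right 34°, forward 9.8 m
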